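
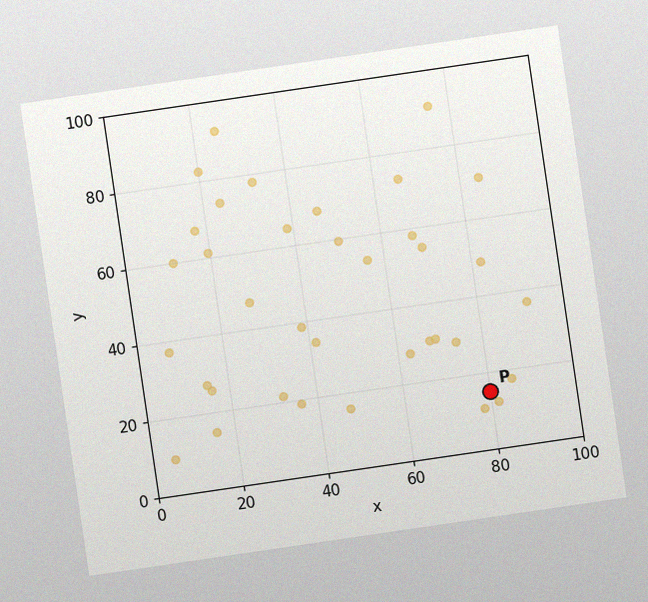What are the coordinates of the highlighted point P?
The chart is tilted about 8° counter-clockwise, with some photo noise. Following the gridlines from P to each axis, P sits at (80, 15).

(80, 15)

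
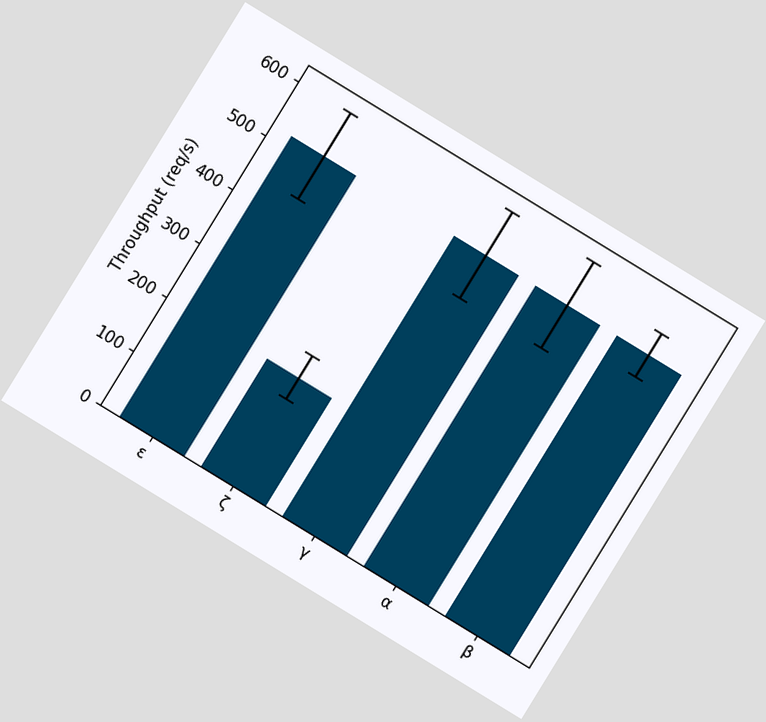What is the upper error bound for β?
The chart is tilted about 31° clockwise. The β bar's upper whisker reaches 560req/s.

560req/s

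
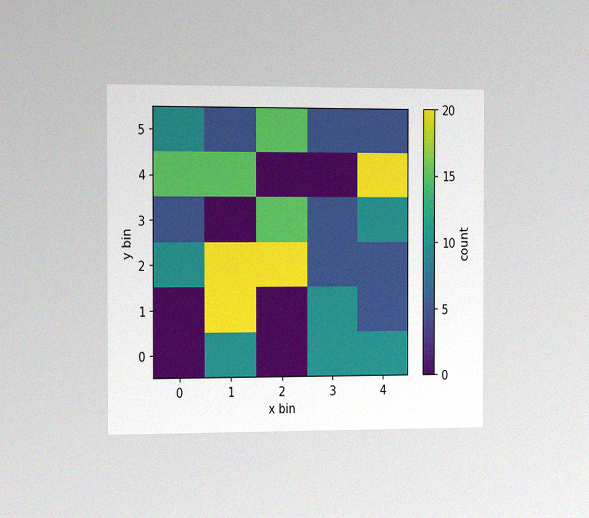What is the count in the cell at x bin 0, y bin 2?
The chart is viewed slightly from the left, with some photo noise. Matching the cell (0, 2) against the colorbar gives 10.

10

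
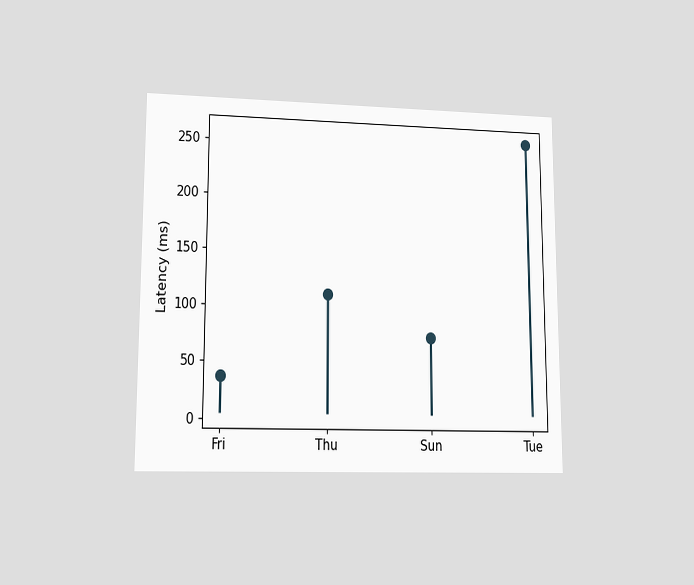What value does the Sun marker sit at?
74ms

The chart is viewed at a slight angle. The Sun marker sits at 74ms.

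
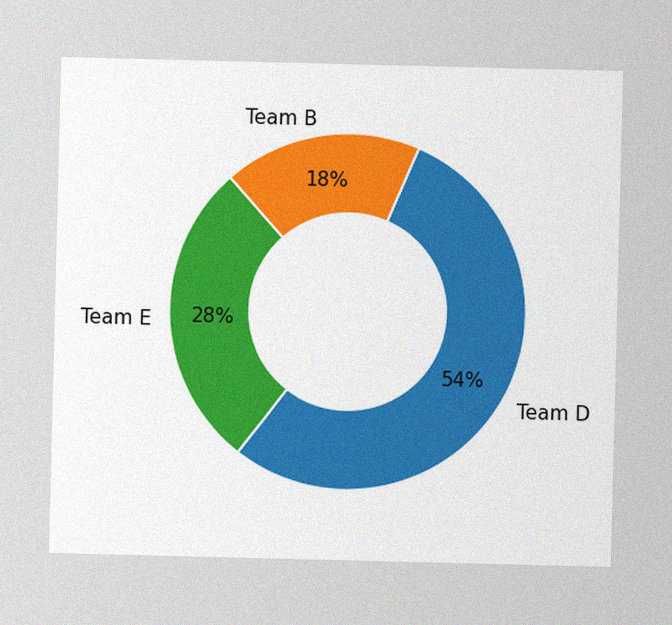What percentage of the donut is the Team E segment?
The image has some photo noise and uneven lighting. The Team E segment takes up 28% of the ring.

28%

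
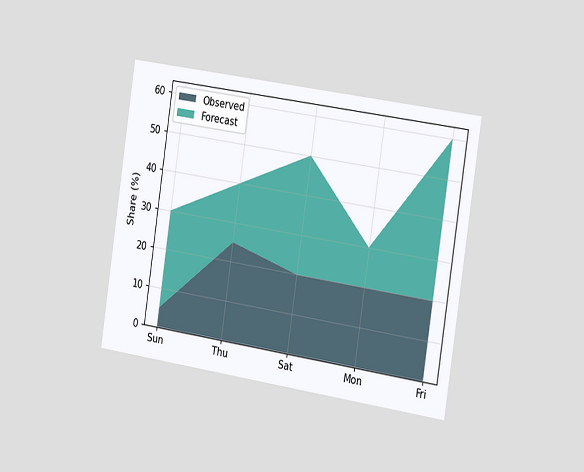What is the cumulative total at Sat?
50%

The chart is tilted about 9° clockwise and viewed slightly from the right. The stacked total at Sat reaches 50%.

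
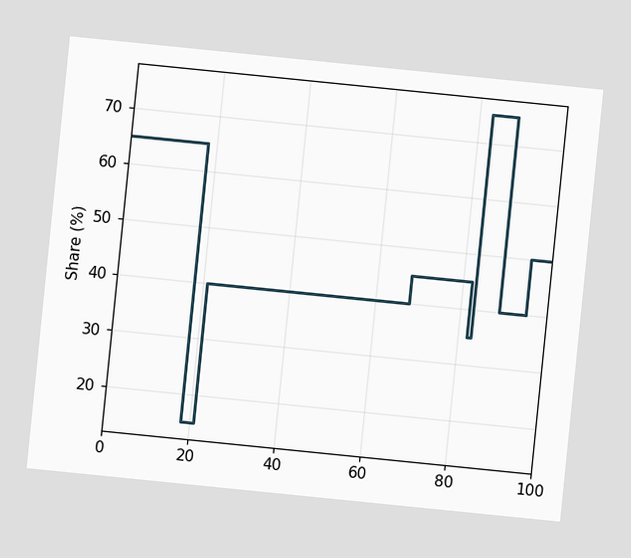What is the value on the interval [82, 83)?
35%

The chart is tilted about 6° clockwise. On [82, 83) the step sits at 35%.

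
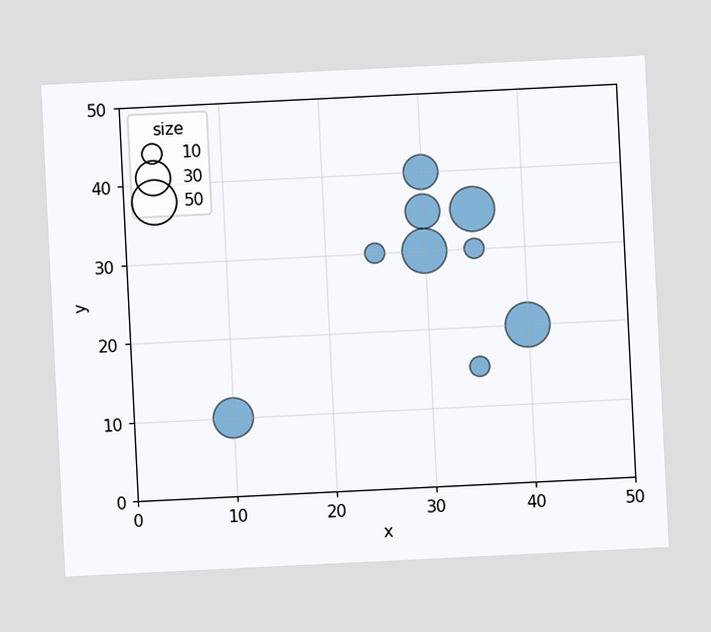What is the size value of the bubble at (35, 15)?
The chart is tilted about 3° counter-clockwise. Matching the bubble at (35, 15) against the size legend gives 10.

10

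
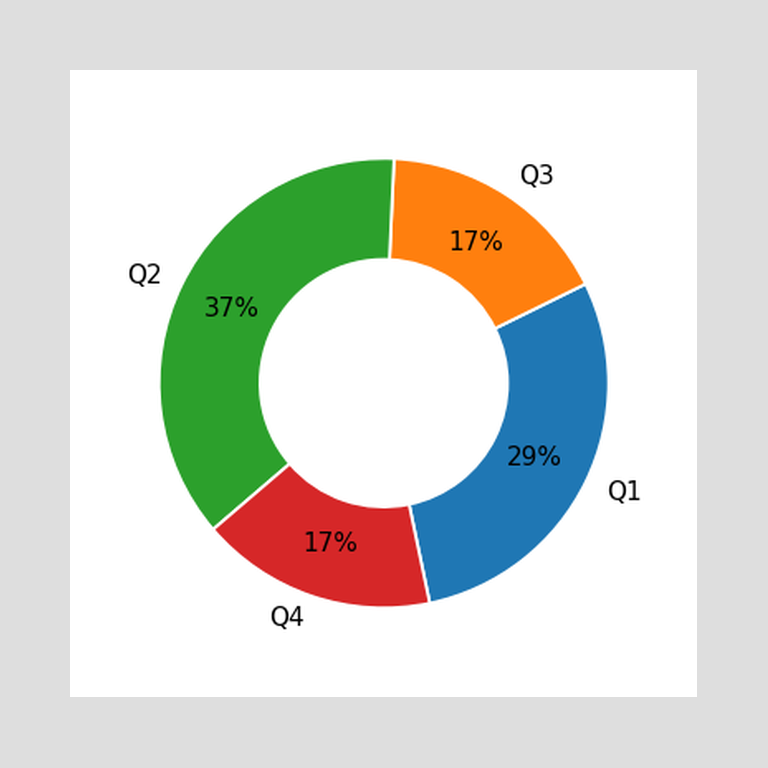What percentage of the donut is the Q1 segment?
The Q1 segment takes up 29% of the ring.

29%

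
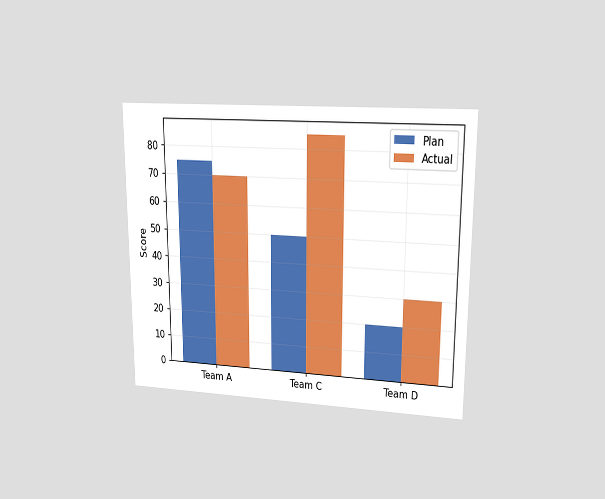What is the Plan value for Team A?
The chart is viewed at a slight angle. The Plan bar at Team A reaches 75 on the y-axis.

75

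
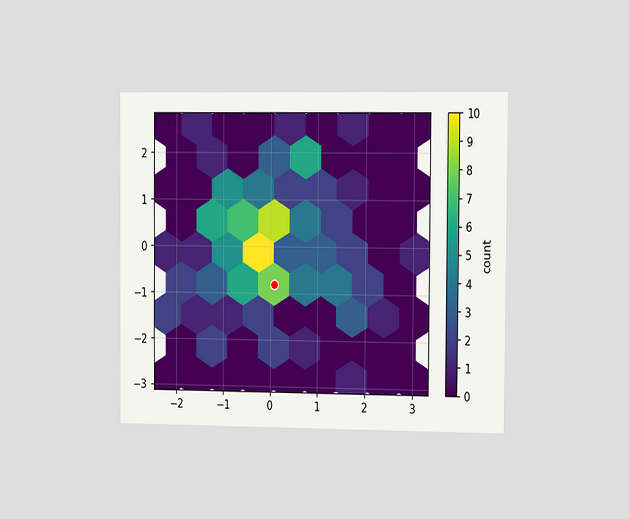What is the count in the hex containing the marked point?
The chart is viewed slightly from the right. The marked hex reads 8 on the colorbar.

8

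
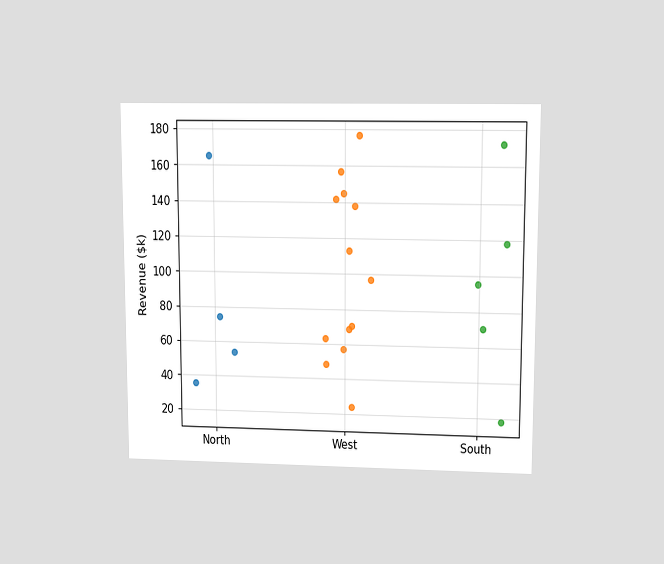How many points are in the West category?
13

The chart is viewed at a slight angle. Counting the markers in the West column gives 13.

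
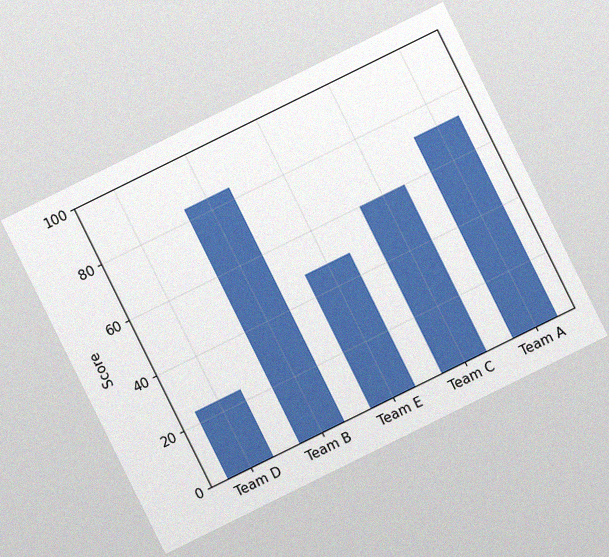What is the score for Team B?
The chart is tilted about 26° counter-clockwise, with some photo noise. Reading along the chart's y-axis, the Team B bar reaches 84.

84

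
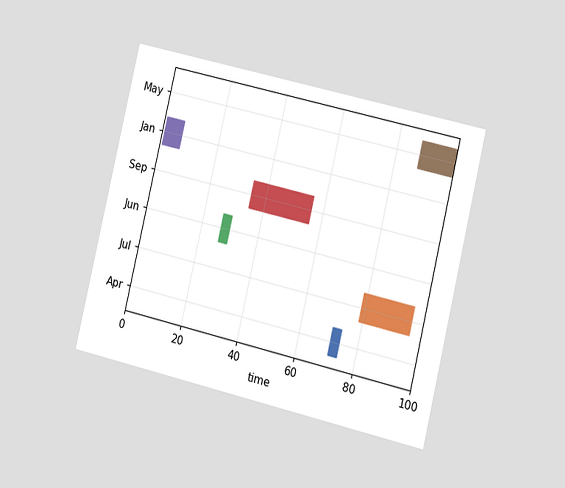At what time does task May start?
88

The chart is tilted about 13° clockwise and viewed slightly from the right. The May bar begins at t=88.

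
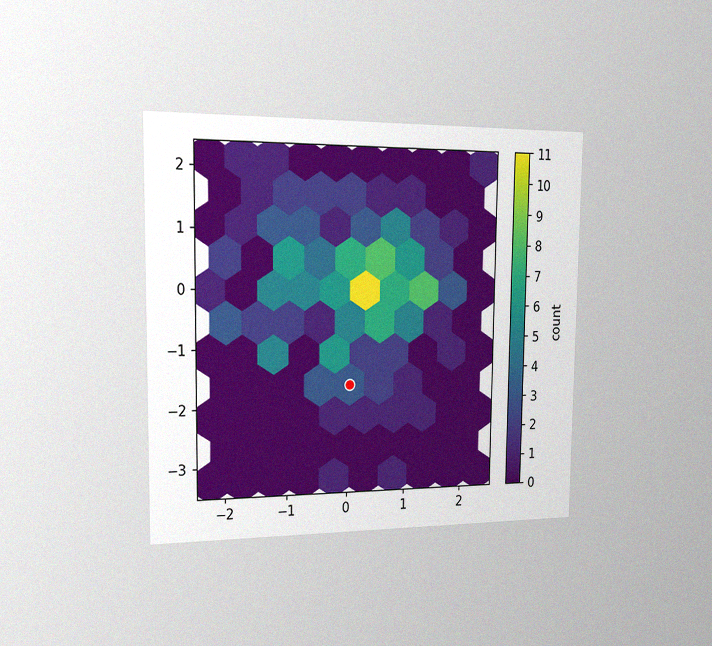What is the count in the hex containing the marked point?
The chart is viewed slightly from the left, with some photo noise. The marked hex reads 3 on the colorbar.

3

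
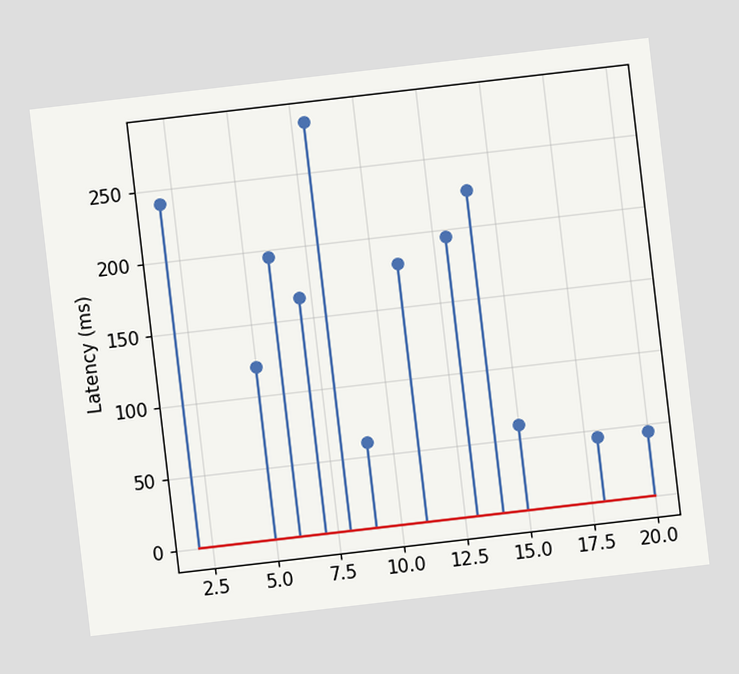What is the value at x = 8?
285ms

The chart is tilted about 7° counter-clockwise. The stem at x=8 reaches 285ms.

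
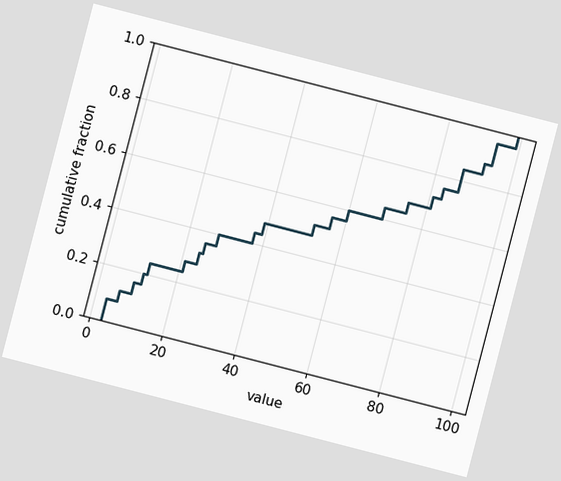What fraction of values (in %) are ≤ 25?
36%

The chart is tilted about 15° clockwise. At x=25 the ECDF step is at 36%.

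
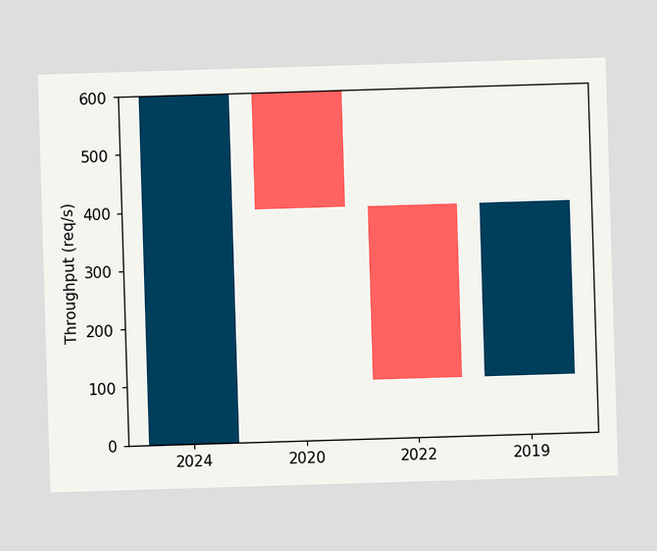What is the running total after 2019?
After 2019 the running total reaches 400req/s.

400req/s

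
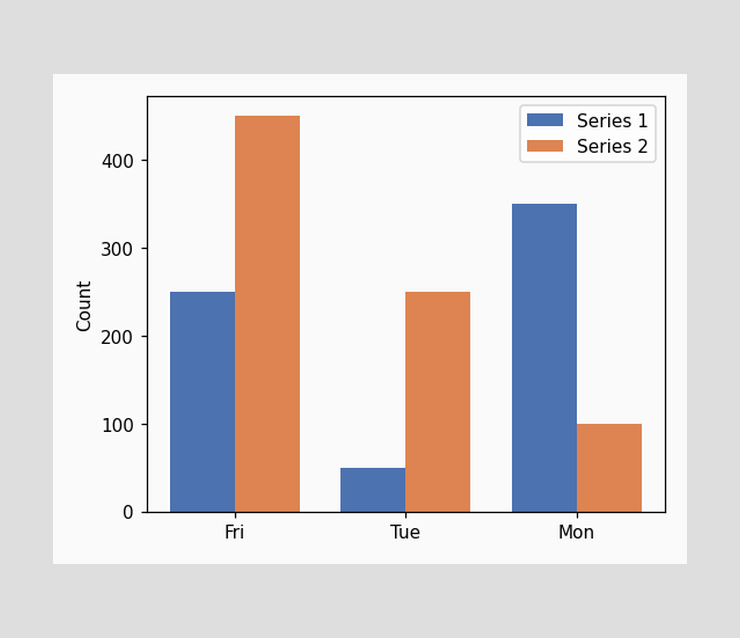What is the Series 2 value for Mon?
100

The Series 2 bar at Mon reaches 100 on the y-axis.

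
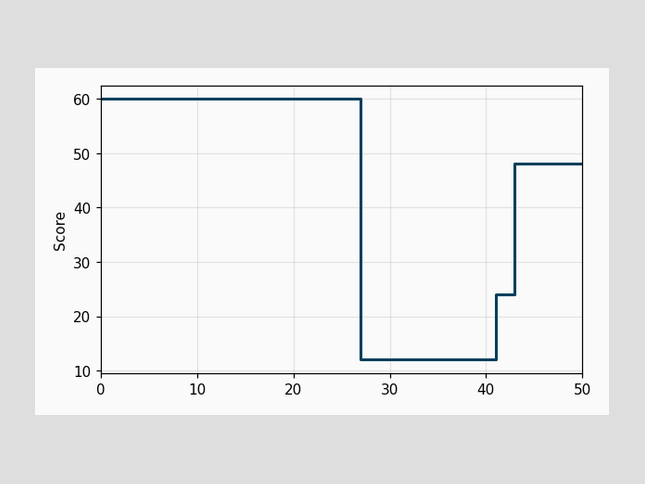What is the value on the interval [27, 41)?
On [27, 41) the step sits at 12.

12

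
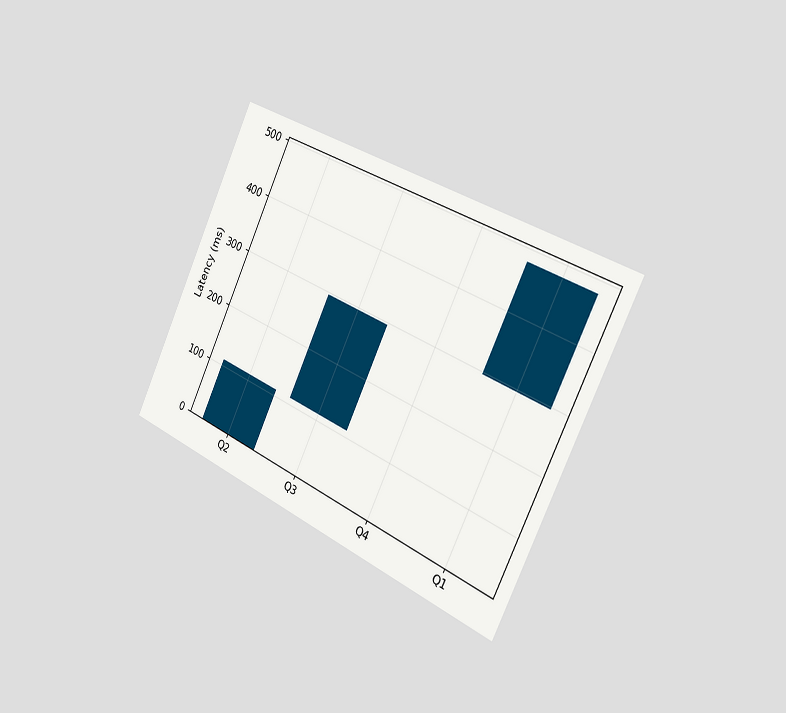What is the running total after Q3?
296ms

The chart is tilted about 25° clockwise and viewed slightly from the right. After Q3 the running total reaches 296ms.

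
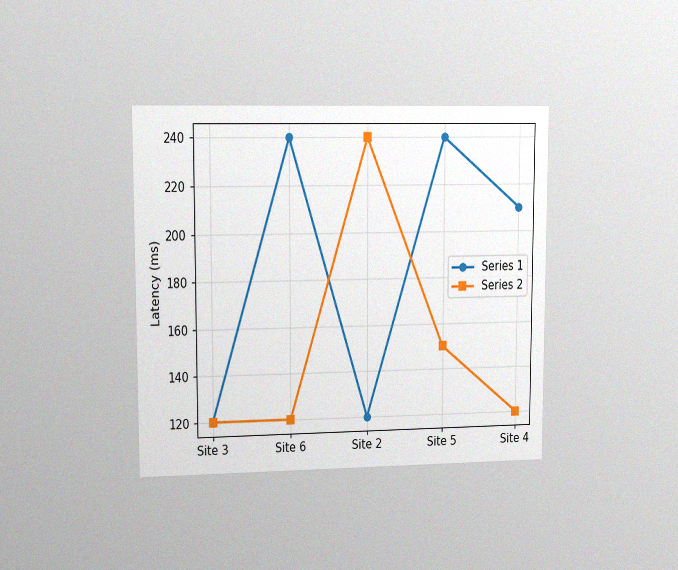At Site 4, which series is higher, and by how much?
Series 1, by 90ms

The chart is viewed at a slight angle, with some photo noise. At Site 4, Series 1 sits above the other line by 90ms.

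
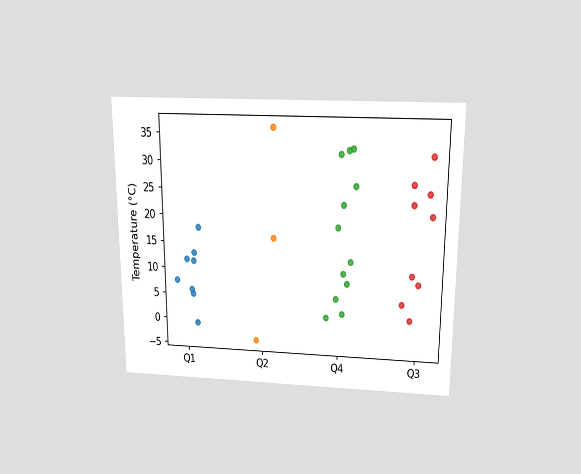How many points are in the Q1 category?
The chart is viewed slightly from above. Counting the markers in the Q1 column gives 8.

8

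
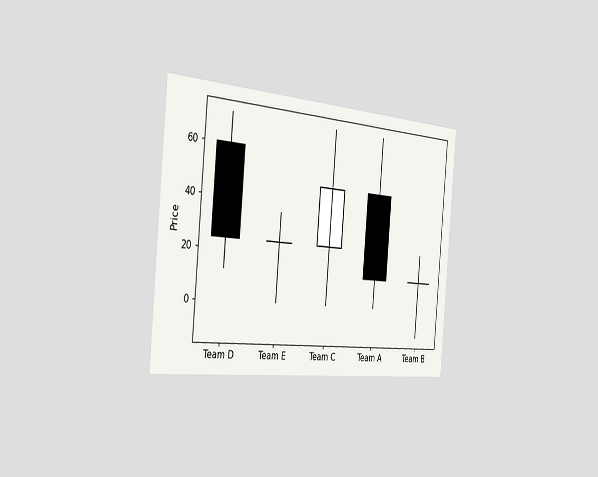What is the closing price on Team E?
24

The chart is tilted about 5° clockwise and viewed slightly from the left. The Team E candle closes at 24.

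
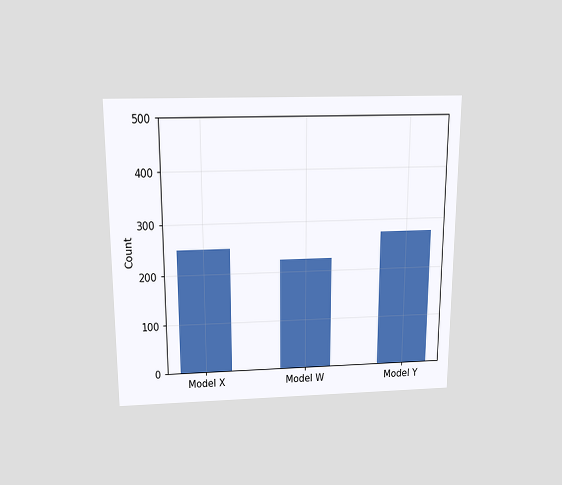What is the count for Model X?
250

The chart is viewed slightly from above. Reading along the chart's y-axis, the Model X bar reaches 250.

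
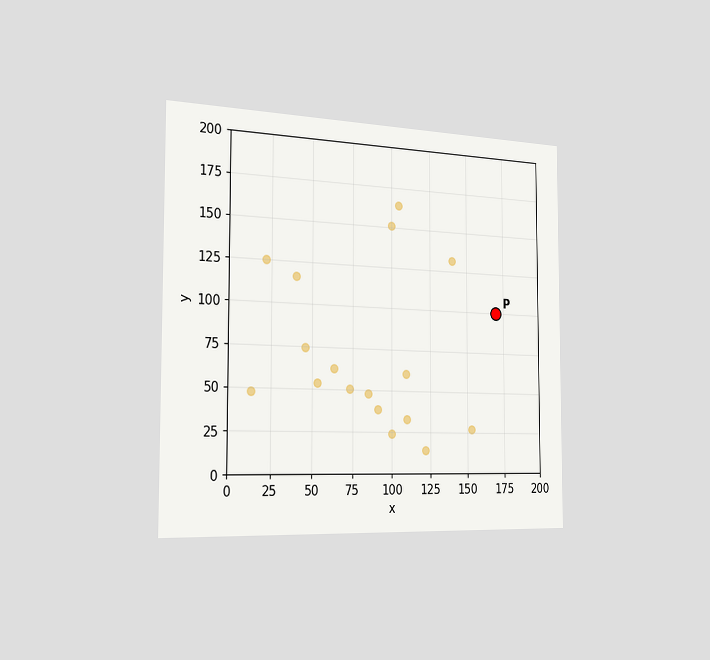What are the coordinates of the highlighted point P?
The chart is viewed slightly from the left. Following the gridlines from P to each axis, P sits at (170, 100).

(170, 100)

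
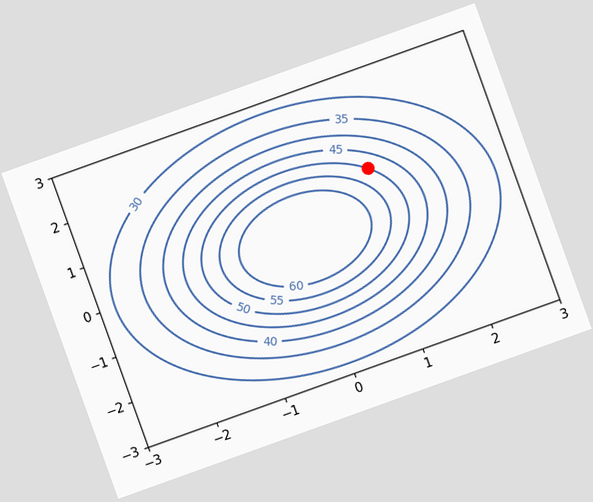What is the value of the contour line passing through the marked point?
50

The chart is tilted about 20° counter-clockwise. The marked point sits on the contour labelled 50.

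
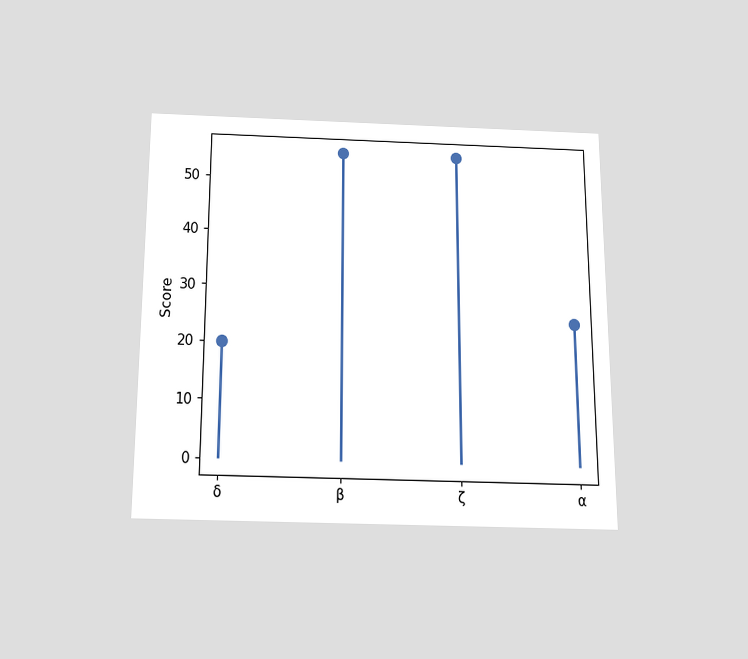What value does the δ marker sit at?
20

The chart is viewed slightly from below. The δ marker sits at 20.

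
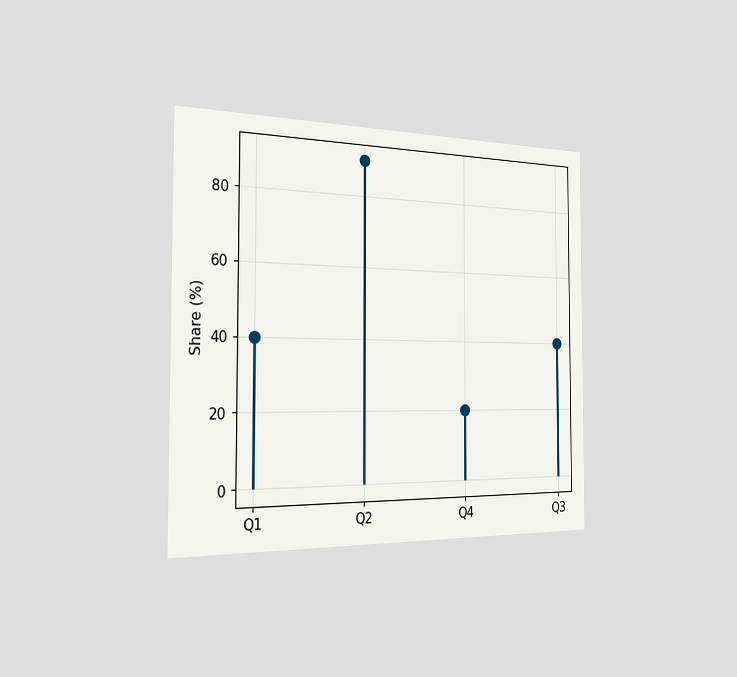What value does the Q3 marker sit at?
The chart is viewed slightly from the left. The Q3 marker sits at 40%.

40%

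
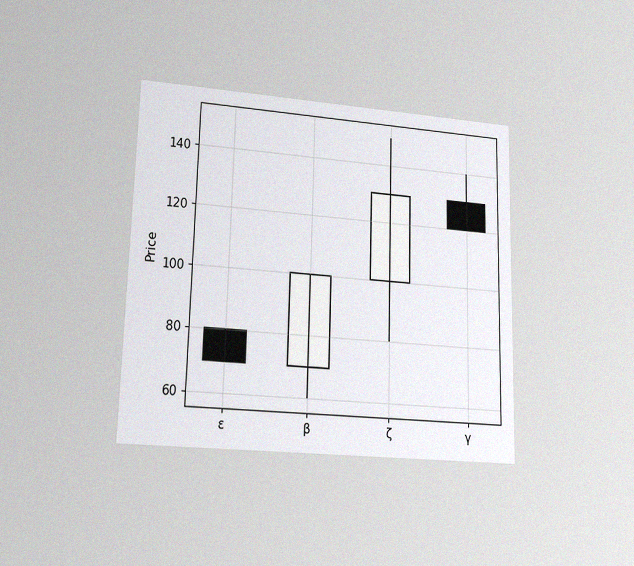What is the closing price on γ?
120

The chart is viewed at a slight angle, with some photo noise. The γ candle closes at 120.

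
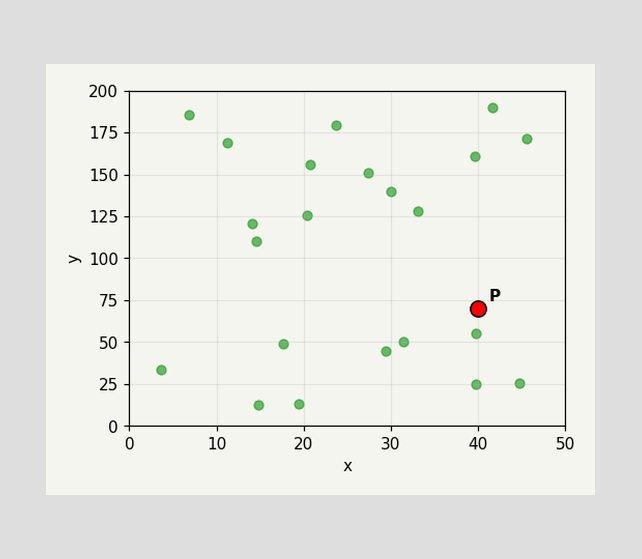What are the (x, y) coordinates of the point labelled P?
Following the gridlines from P to each axis, P sits at (40, 70).

(40, 70)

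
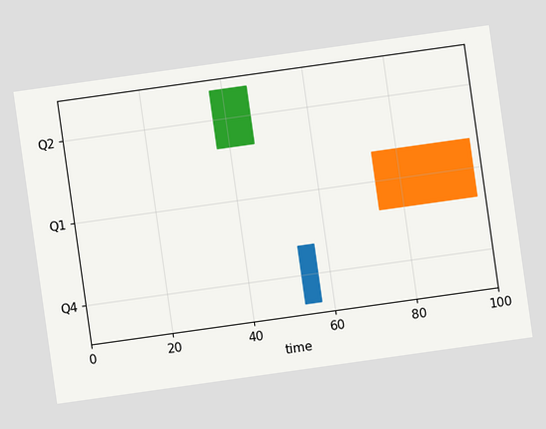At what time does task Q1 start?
74

The chart is tilted about 8° counter-clockwise. The Q1 bar begins at t=74.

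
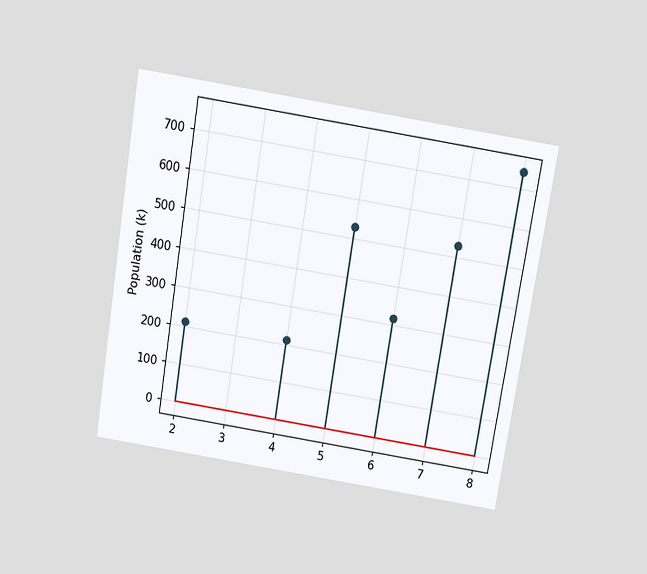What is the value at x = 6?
318k

The chart is tilted about 9° clockwise and viewed slightly from above. The stem at x=6 reaches 318k.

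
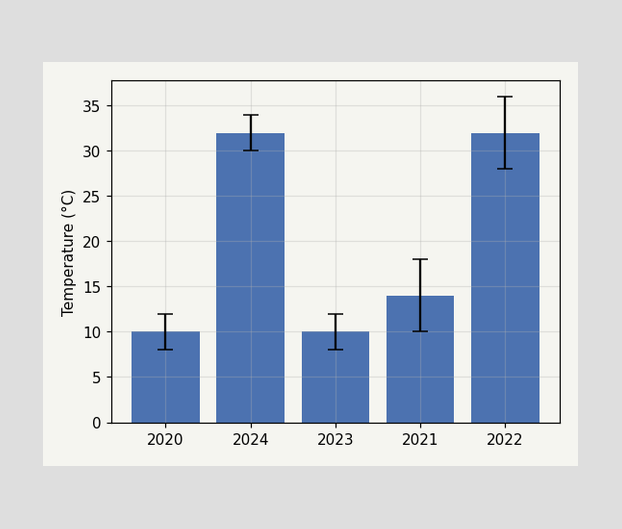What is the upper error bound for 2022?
The 2022 bar's upper whisker reaches 36°C.

36°C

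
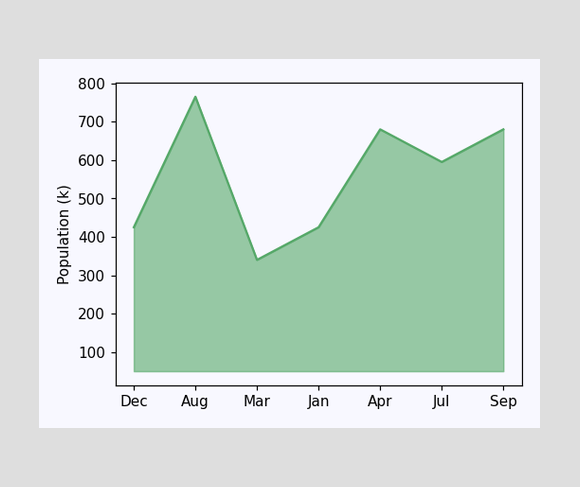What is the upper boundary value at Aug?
At Aug the upper boundary is at 765k.

765k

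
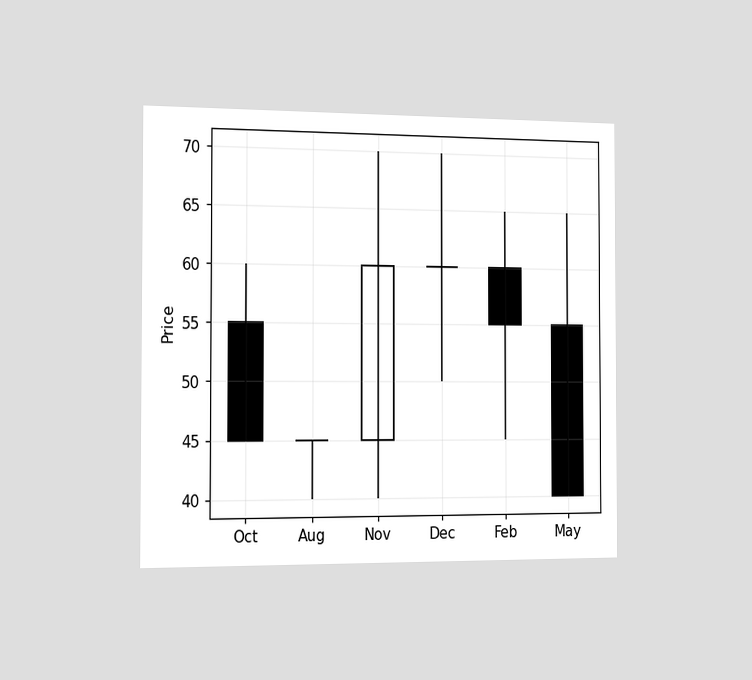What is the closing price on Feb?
The chart is viewed slightly from the left. The Feb candle closes at 55.

55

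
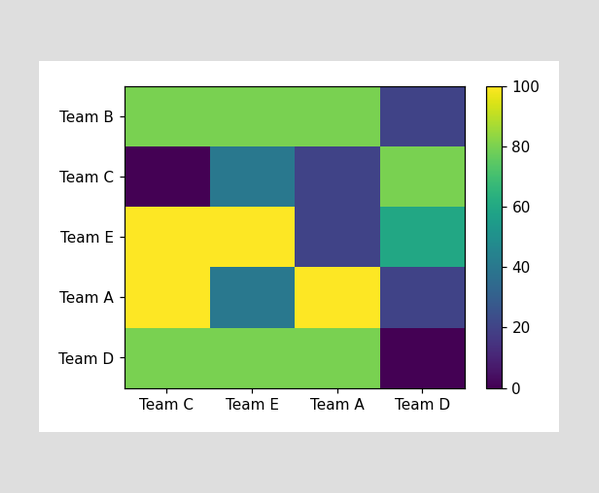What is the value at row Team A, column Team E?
Matching cell (Team A, Team E) against the colorbar gives 40.

40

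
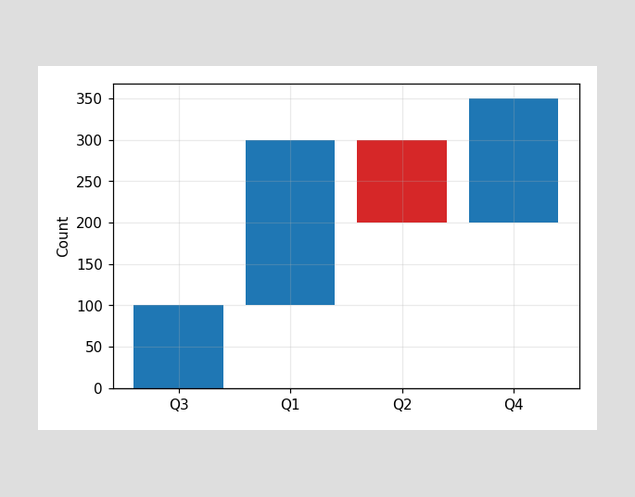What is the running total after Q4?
350

After Q4 the running total reaches 350.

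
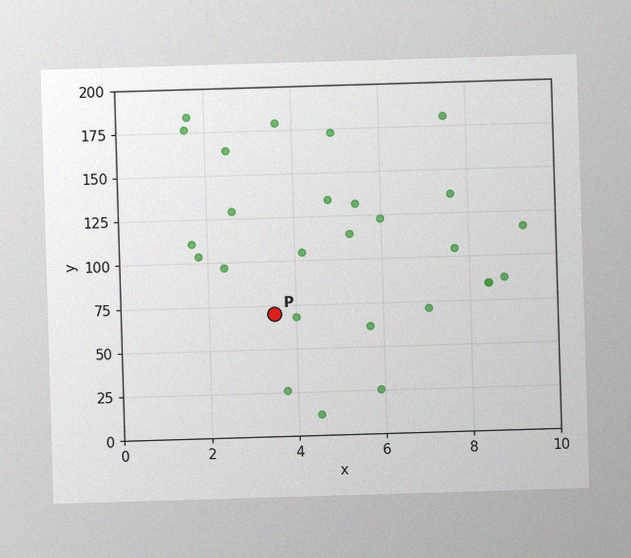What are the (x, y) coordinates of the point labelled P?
(3.5, 70)

The image has some photo noise and uneven lighting. Following the gridlines from P to each axis, P sits at (3.5, 70).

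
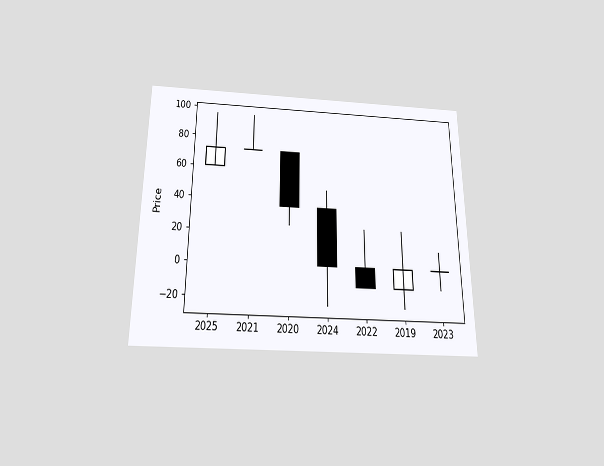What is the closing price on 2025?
72

The chart is viewed slightly from below. The 2025 candle closes at 72.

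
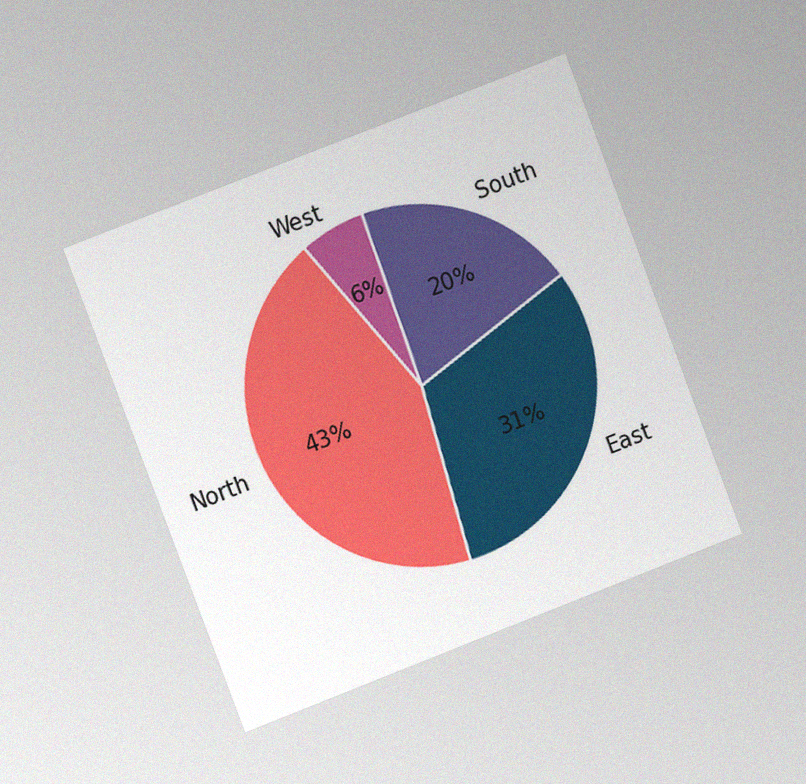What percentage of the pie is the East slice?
31%

The chart is tilted about 21° counter-clockwise and viewed at a slight angle, with some photo noise. The East slice takes up 31% of the pie.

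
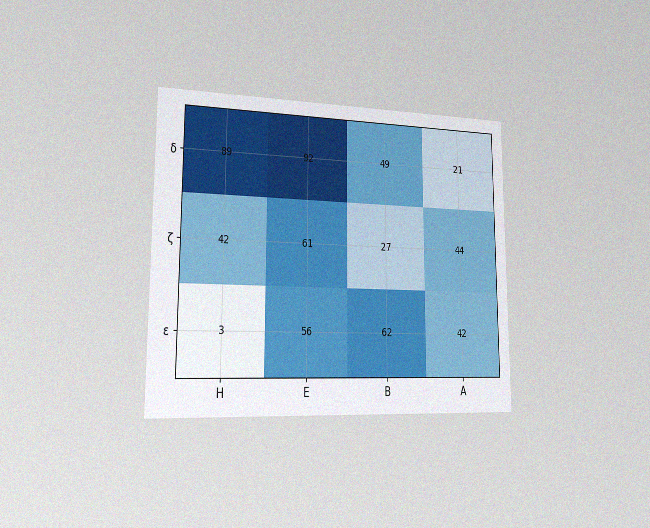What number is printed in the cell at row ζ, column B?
27

The chart is viewed slightly from the left, with some photo noise. The (ζ, B) cell reads 27.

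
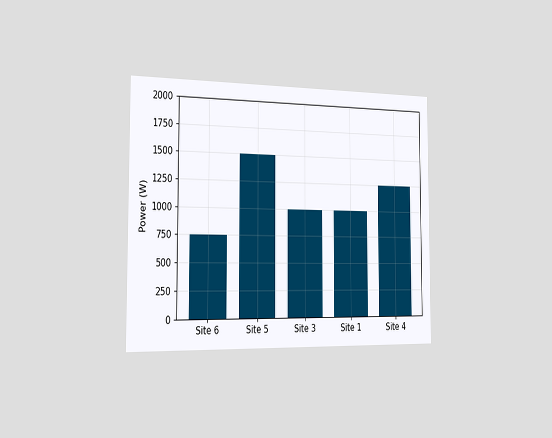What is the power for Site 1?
1000W

The chart is viewed slightly from the left. Reading along the chart's y-axis, the Site 1 bar reaches 1000W.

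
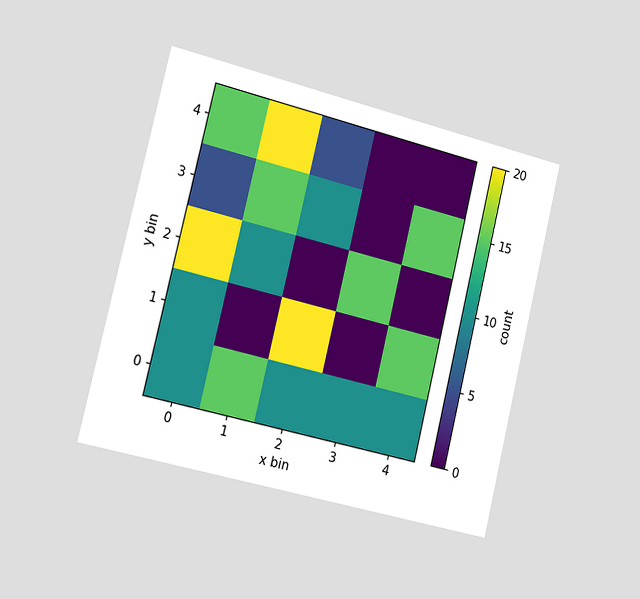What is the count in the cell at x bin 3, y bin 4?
0

The chart is tilted about 13° clockwise and viewed slightly from the left. Matching the cell (3, 4) against the colorbar gives 0.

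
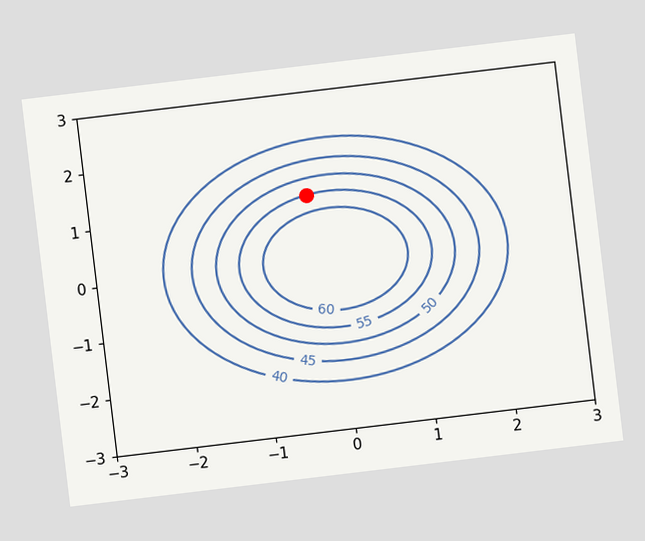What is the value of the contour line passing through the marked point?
55

The chart is tilted about 7° counter-clockwise. The marked point sits on the contour labelled 55.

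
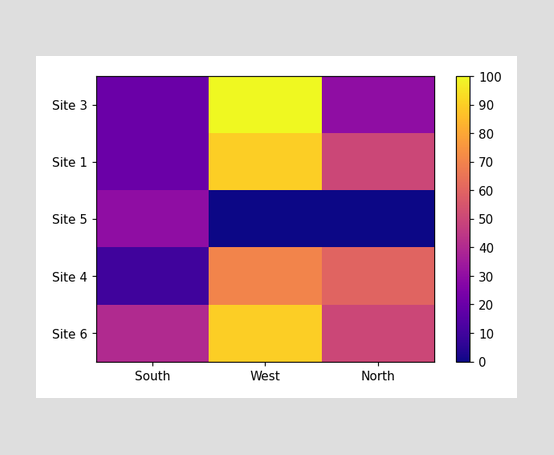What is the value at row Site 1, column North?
50

Matching cell (Site 1, North) against the colorbar gives 50.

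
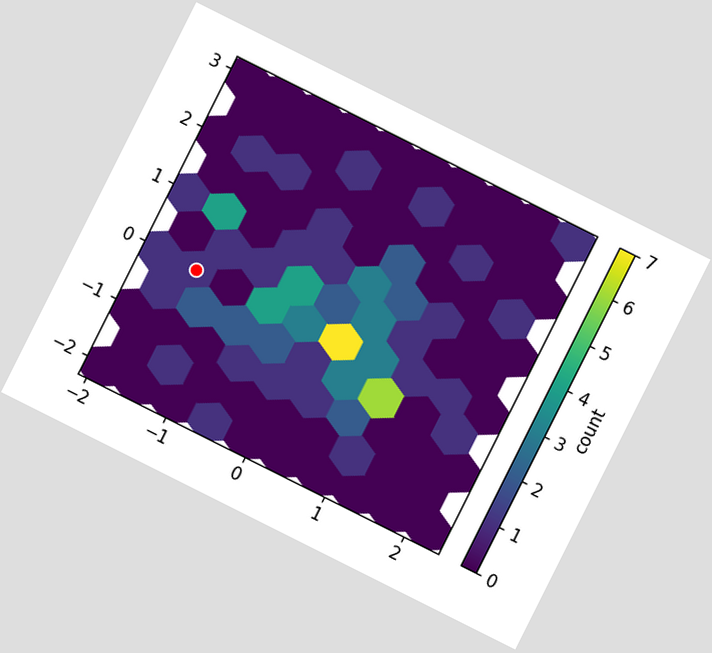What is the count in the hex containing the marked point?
The chart is tilted about 27° clockwise. The marked hex reads 1 on the colorbar.

1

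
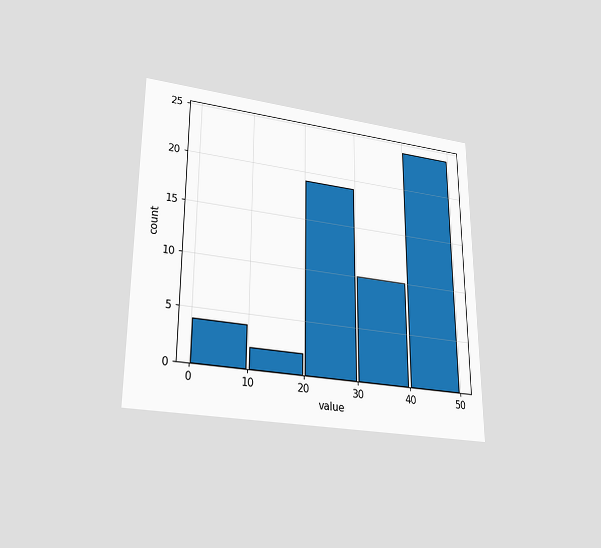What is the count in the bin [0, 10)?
4

The chart is viewed slightly from below. The [0, 10) bin has height 4.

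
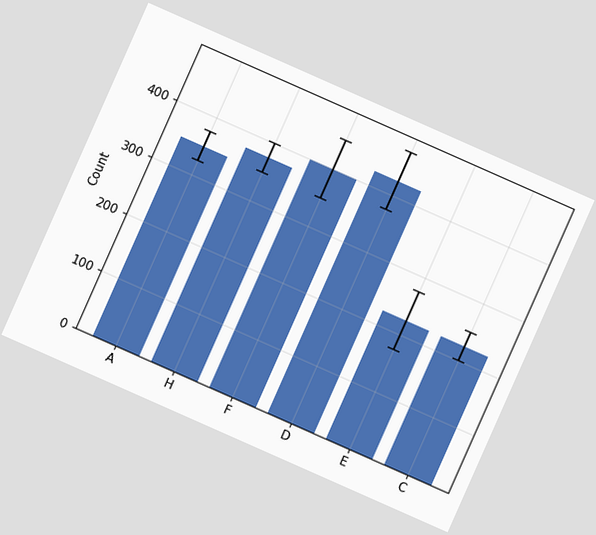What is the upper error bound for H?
The chart is tilted about 24° clockwise. The H bar's upper whisker reaches 400.

400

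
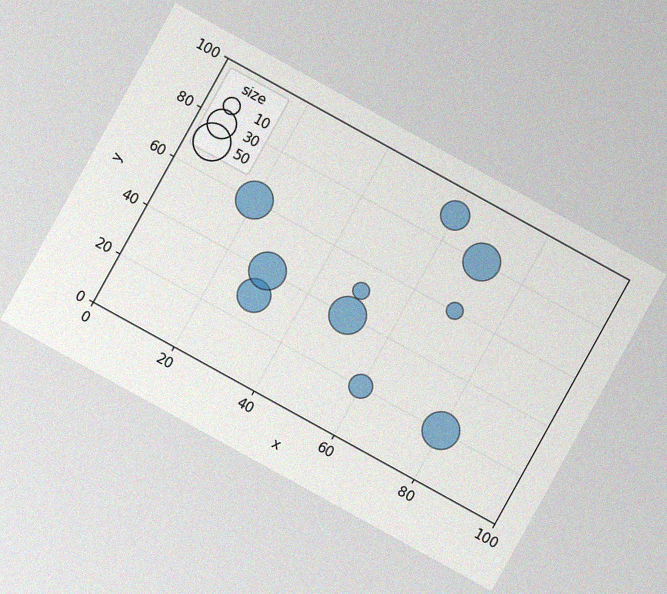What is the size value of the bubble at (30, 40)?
The chart is tilted about 29° clockwise, with some photo noise. Matching the bubble at (30, 40) against the size legend gives 50.

50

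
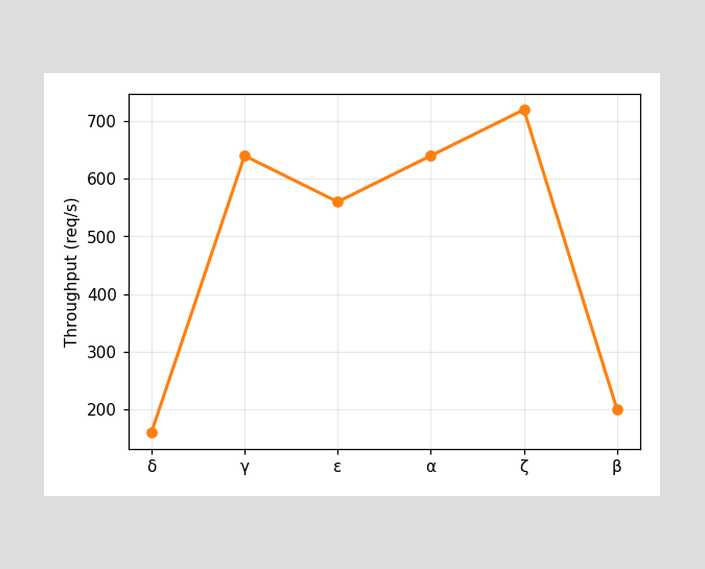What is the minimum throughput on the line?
The lowest point is at δ, and reading across to the y-axis gives 160req/s.

160req/s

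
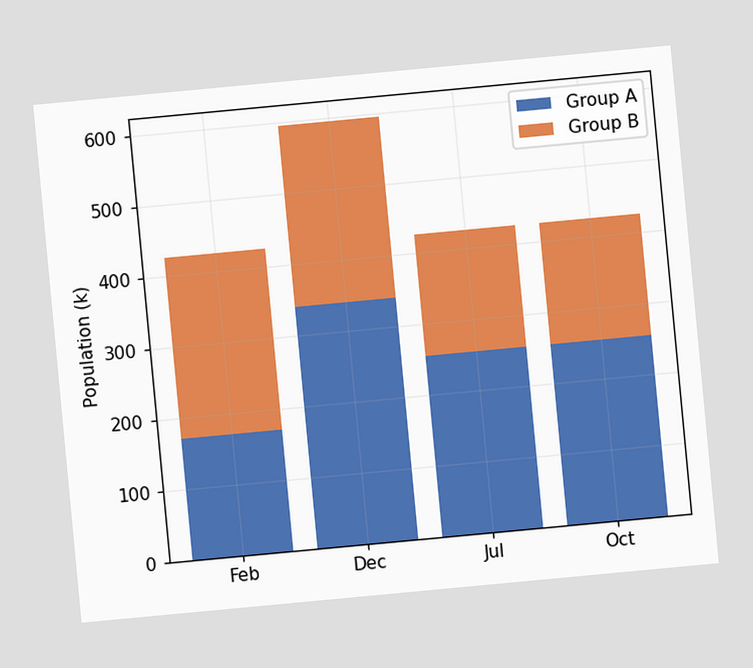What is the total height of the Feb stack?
425k

The chart is tilted about 5° counter-clockwise. The Feb stack's top reaches 425k on the y-axis.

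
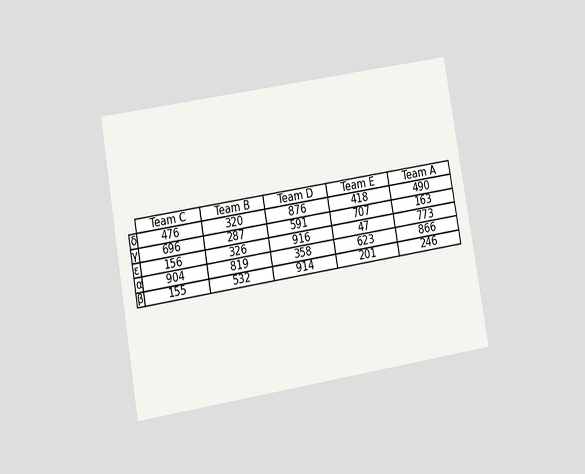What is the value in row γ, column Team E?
The chart is tilted about 10° counter-clockwise and viewed at a slight angle. The (γ, Team E) cell reads 707.

707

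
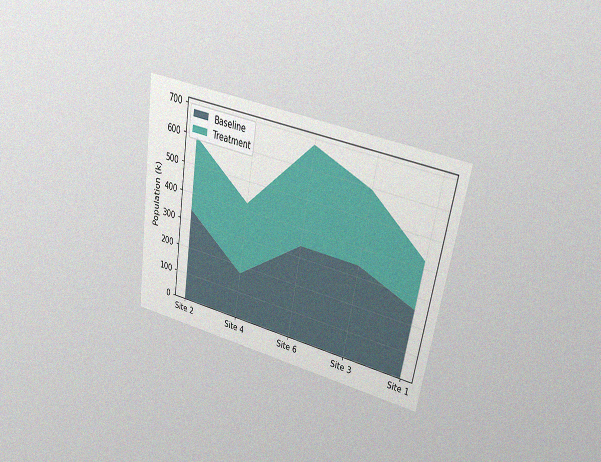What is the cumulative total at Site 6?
The chart is tilted about 10° clockwise and viewed at a slight angle, with some photo noise. The stacked total at Site 6 reaches 680k.

680k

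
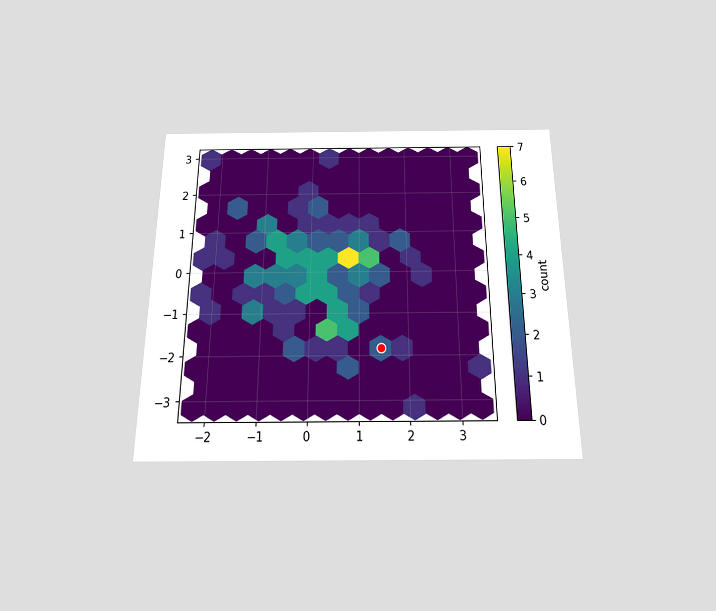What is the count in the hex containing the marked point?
2

The chart is viewed slightly from below. The marked hex reads 2 on the colorbar.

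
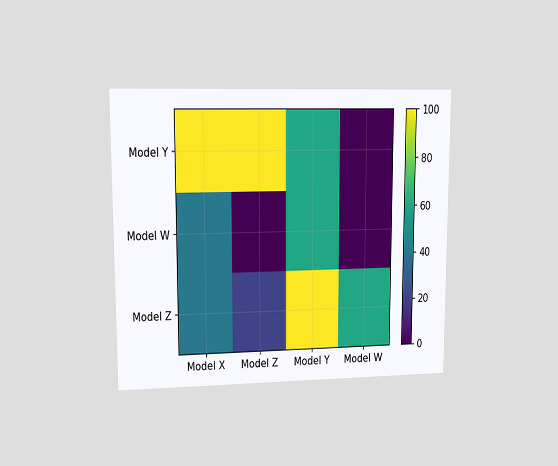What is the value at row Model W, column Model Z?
0

The chart is viewed at a slight angle. Matching cell (Model W, Model Z) against the colorbar gives 0.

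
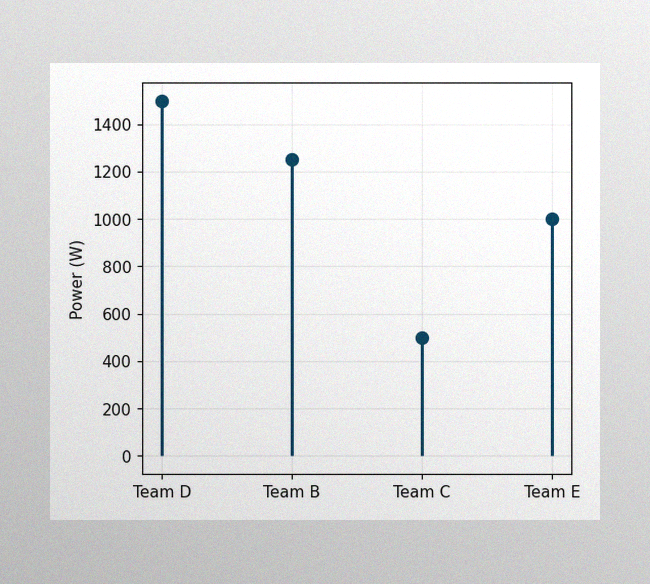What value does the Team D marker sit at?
1500W

The image has some photo noise and uneven lighting. The Team D marker sits at 1500W.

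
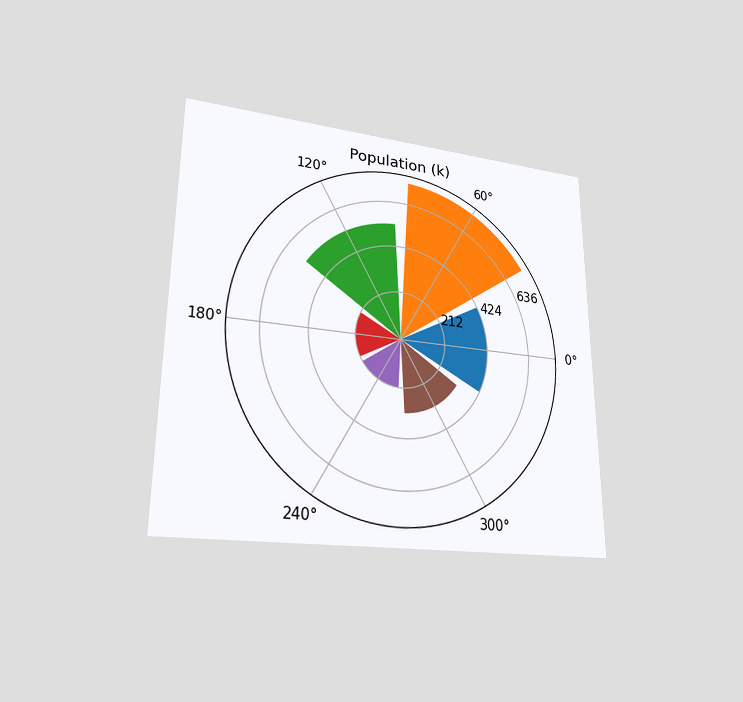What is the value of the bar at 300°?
318k

The chart is viewed at a slight angle. The bar at 300° reaches 318k on the radial axis.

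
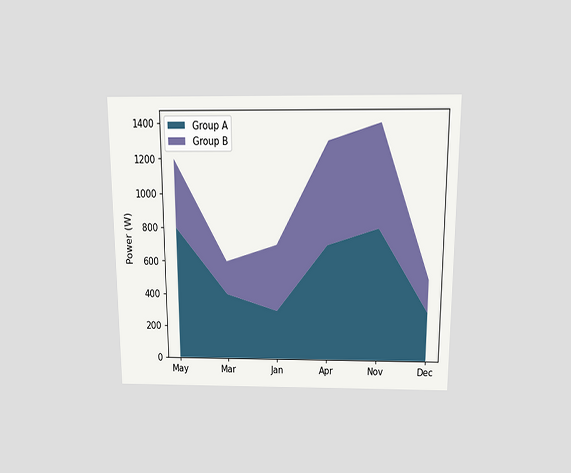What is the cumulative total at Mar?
The chart is viewed slightly from above. The stacked total at Mar reaches 600W.

600W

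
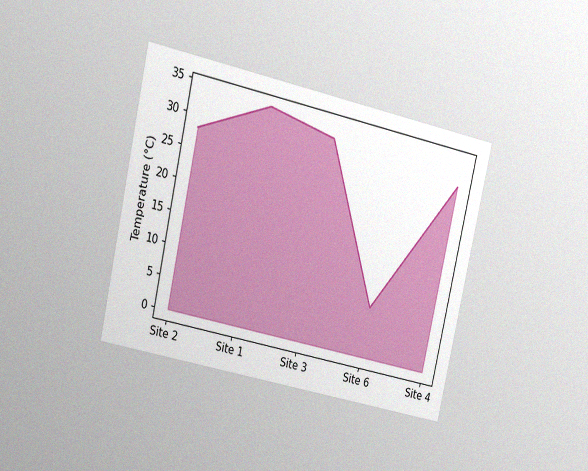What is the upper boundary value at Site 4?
The chart is tilted about 13° clockwise and viewed at a slight angle, with some photo noise. At Site 4 the upper boundary is at 30°C.

30°C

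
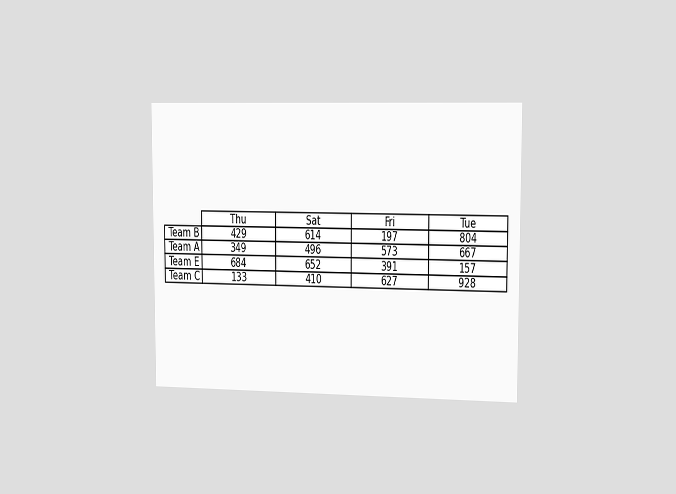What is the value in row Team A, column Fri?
The chart is viewed slightly from the right. The (Team A, Fri) cell reads 573.

573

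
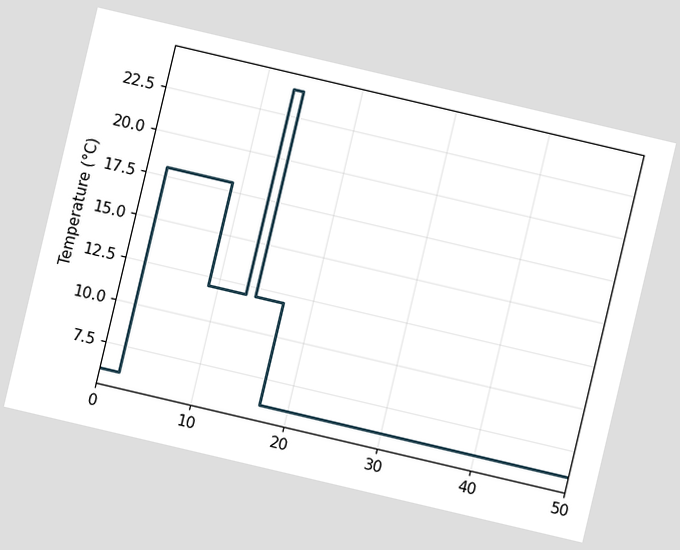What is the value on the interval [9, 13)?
The chart is tilted about 13° clockwise. On [9, 13) the step sits at 12°C.

12°C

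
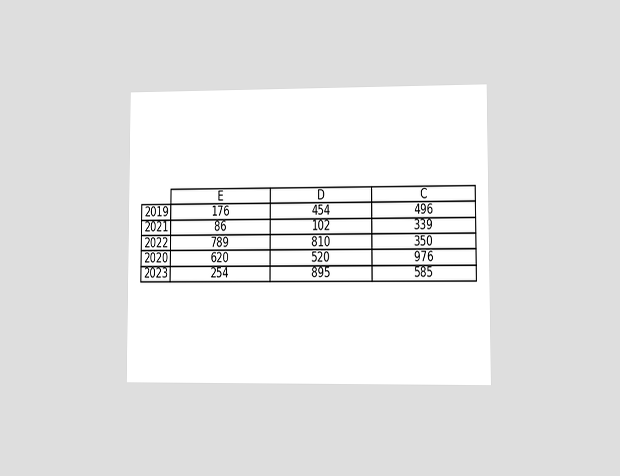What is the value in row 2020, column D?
520

The chart is viewed at a slight angle. The (2020, D) cell reads 520.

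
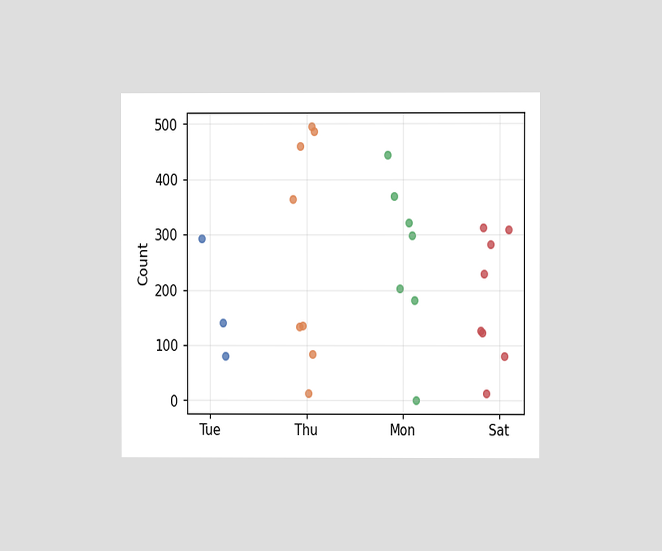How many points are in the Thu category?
The chart is viewed at a slight angle. Counting the markers in the Thu column gives 8.

8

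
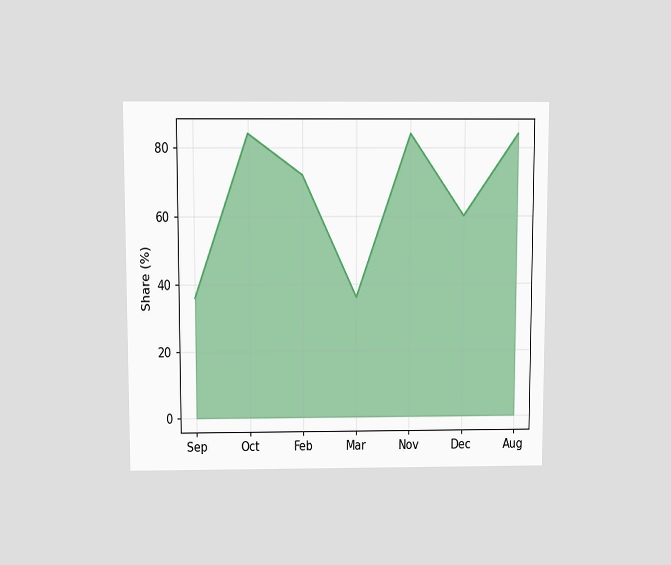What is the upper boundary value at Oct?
The chart is viewed slightly from above. At Oct the upper boundary is at 84%.

84%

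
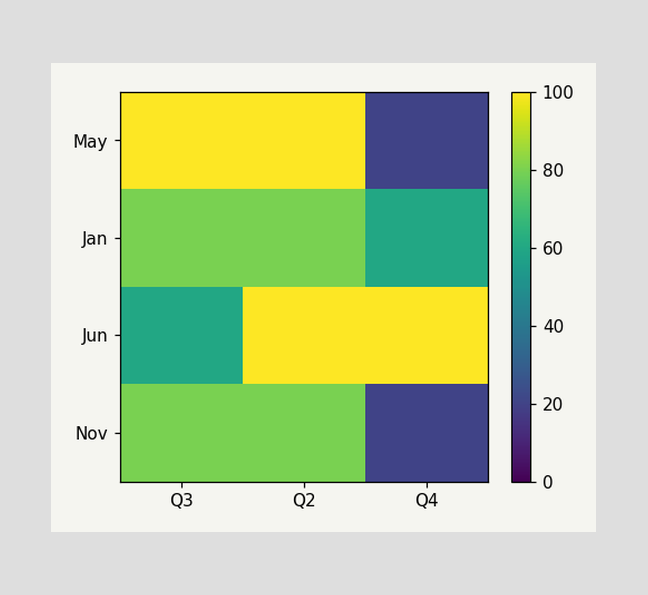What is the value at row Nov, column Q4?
Matching cell (Nov, Q4) against the colorbar gives 20.

20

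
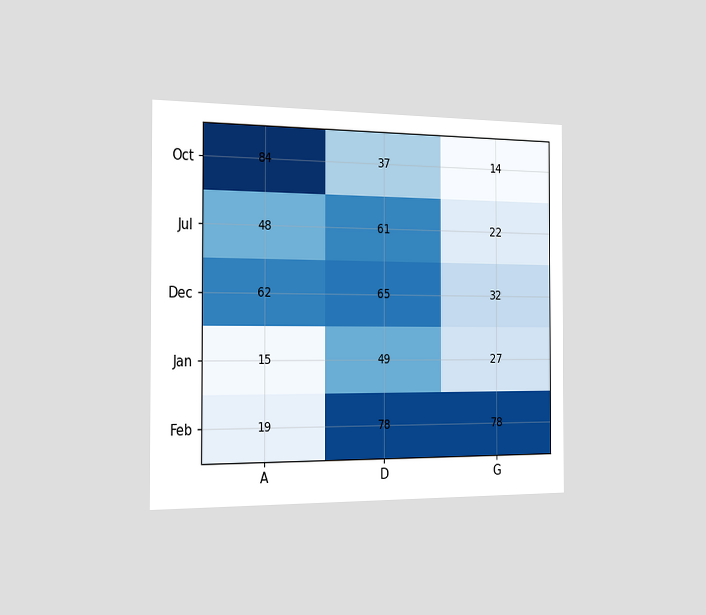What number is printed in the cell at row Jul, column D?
The chart is viewed slightly from the left. The (Jul, D) cell reads 61.

61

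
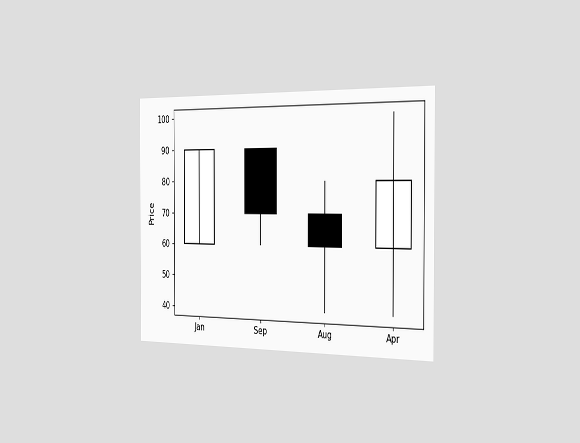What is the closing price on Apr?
80

The chart is viewed slightly from the right. The Apr candle closes at 80.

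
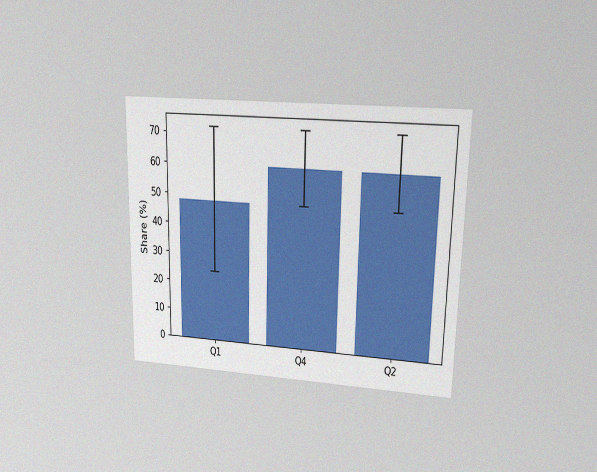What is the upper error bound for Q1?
72%

The chart is viewed at a slight angle, with some photo noise. The Q1 bar's upper whisker reaches 72%.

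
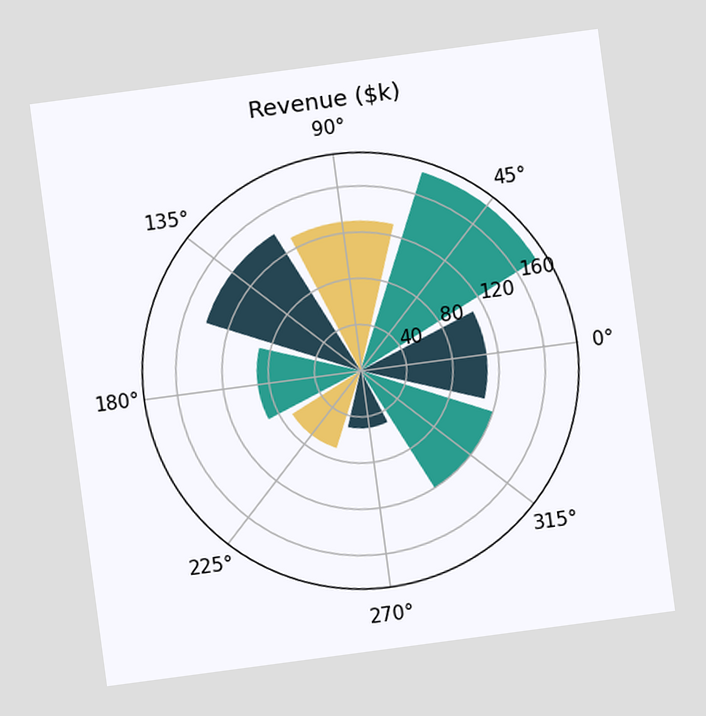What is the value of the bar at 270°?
The chart is tilted about 8° counter-clockwise. The bar at 270° reaches $50k on the radial axis.

$50k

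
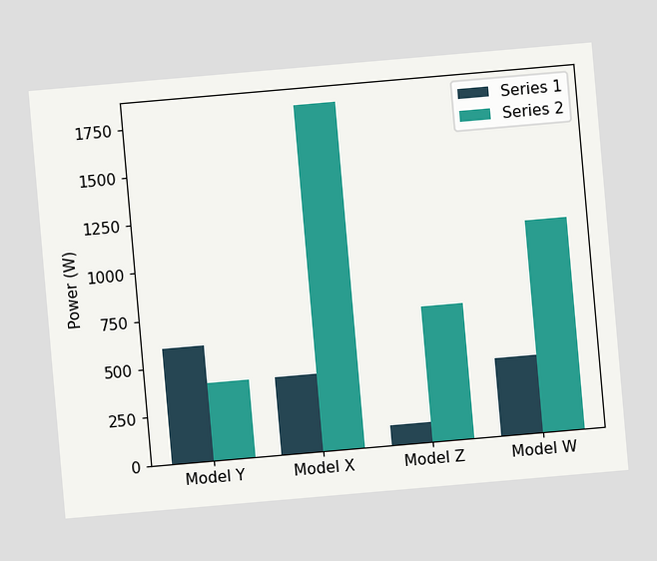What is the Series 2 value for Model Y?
The chart is tilted about 5° counter-clockwise. The Series 2 bar at Model Y reaches 400W on the y-axis.

400W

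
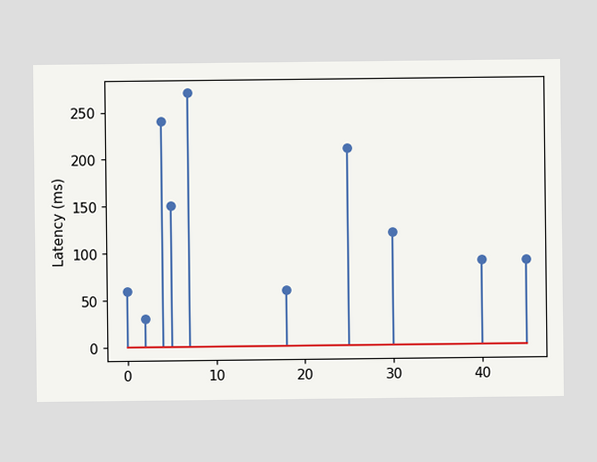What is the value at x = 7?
270ms

The stem at x=7 reaches 270ms.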